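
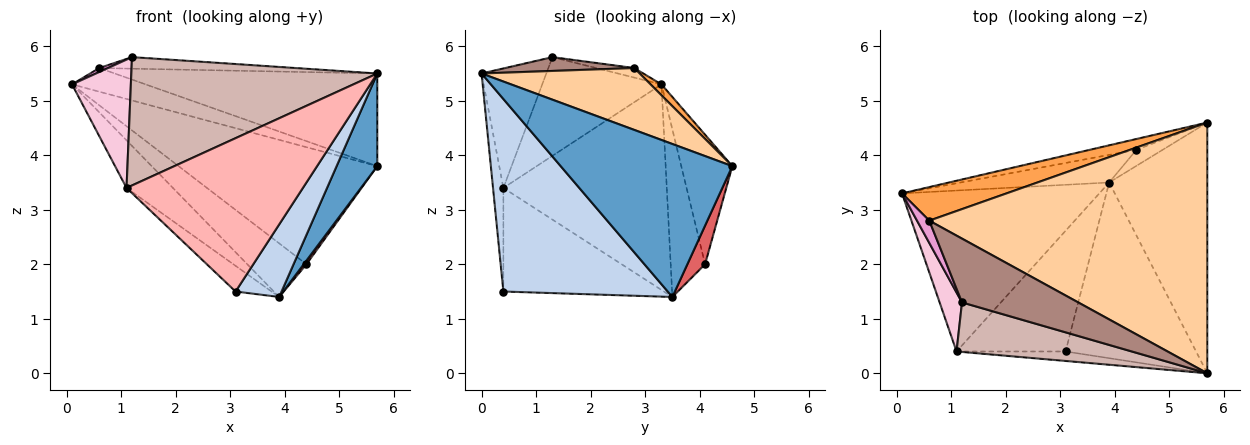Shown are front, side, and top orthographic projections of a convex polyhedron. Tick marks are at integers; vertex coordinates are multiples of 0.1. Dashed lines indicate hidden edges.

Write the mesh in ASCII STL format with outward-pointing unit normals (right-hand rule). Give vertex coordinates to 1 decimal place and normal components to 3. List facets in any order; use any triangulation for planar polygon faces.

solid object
 facet normal 0.825 -0.196 -0.529
  outer loop
   vertex 3.9 3.5 1.4
   vertex 5.7 4.6 3.8
   vertex 5.7 0.0 5.5
  endloop
 endfacet
 facet normal 0.806 -0.226 -0.547
  outer loop
   vertex 3.1 0.4 1.5
   vertex 3.9 3.5 1.4
   vertex 5.7 0.0 5.5
  endloop
 endfacet
 facet normal 0.085 0.574 0.815
  outer loop
   vertex 0.6 2.8 5.6
   vertex 5.7 4.6 3.8
   vertex 0.1 3.3 5.3
  endloop
 endfacet
 facet normal 0.204 0.339 0.918
  outer loop
   vertex 0.6 2.8 5.6
   vertex 5.7 0.0 5.5
   vertex 5.7 4.6 3.8
  endloop
 endfacet
 facet normal -0.248 0.965 -0.089
  outer loop
   vertex 4.4 4.1 2.0
   vertex 0.1 3.3 5.3
   vertex 5.7 4.6 3.8
  endloop
 endfacet
 facet normal -0.459 0.790 -0.407
  outer loop
   vertex 4.4 4.1 2.0
   vertex 3.9 3.5 1.4
   vertex 0.1 3.3 5.3
  endloop
 endfacet
 facet normal 0.821 -0.126 -0.558
  outer loop
   vertex 4.4 4.1 2.0
   vertex 5.7 4.6 3.8
   vertex 3.9 3.5 1.4
  endloop
 endfacet
 facet normal -0.059 -0.996 -0.062
  outer loop
   vertex 1.1 0.4 3.4
   vertex 3.1 0.4 1.5
   vertex 5.7 0.0 5.5
  endloop
 endfacet
 facet normal -0.707 0.201 -0.678
  outer loop
   vertex 1.1 0.4 3.4
   vertex 0.1 3.3 5.3
   vertex 3.9 3.5 1.4
  endloop
 endfacet
 facet normal -0.681 0.153 -0.717
  outer loop
   vertex 1.1 0.4 3.4
   vertex 3.9 3.5 1.4
   vertex 3.1 0.4 1.5
  endloop
 endfacet
 facet normal 0.116 0.177 0.977
  outer loop
   vertex 1.2 1.3 5.8
   vertex 5.7 0.0 5.5
   vertex 0.6 2.8 5.6
  endloop
 endfacet
 facet normal -0.238 -0.906 0.350
  outer loop
   vertex 1.2 1.3 5.8
   vertex 1.1 0.4 3.4
   vertex 5.7 0.0 5.5
  endloop
 endfacet
 facet normal -0.608 -0.139 0.782
  outer loop
   vertex 1.2 1.3 5.8
   vertex 0.6 2.8 5.6
   vertex 0.1 3.3 5.3
  endloop
 endfacet
 facet normal -0.879 -0.434 0.199
  outer loop
   vertex 1.2 1.3 5.8
   vertex 0.1 3.3 5.3
   vertex 1.1 0.4 3.4
  endloop
 endfacet
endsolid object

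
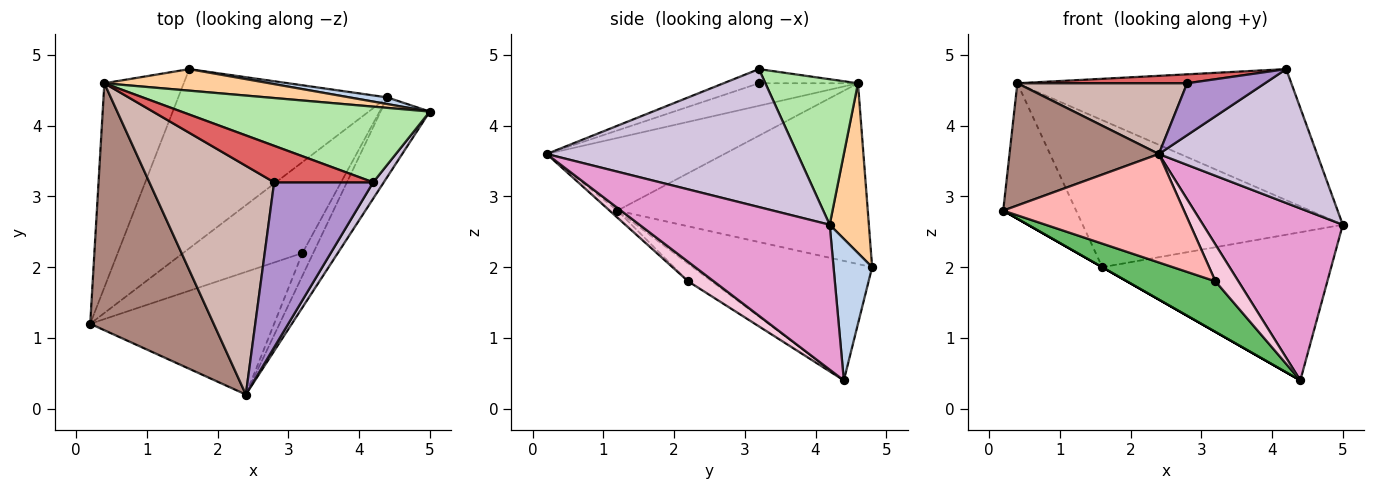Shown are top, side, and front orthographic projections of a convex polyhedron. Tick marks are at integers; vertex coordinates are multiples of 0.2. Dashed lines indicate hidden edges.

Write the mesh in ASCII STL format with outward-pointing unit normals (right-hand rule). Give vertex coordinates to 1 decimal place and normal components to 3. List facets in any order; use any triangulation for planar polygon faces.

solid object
 facet normal -0.496 0.000 -0.868
  outer loop
   vertex 4.4 4.4 0.4
   vertex 0.2 1.2 2.8
   vertex 1.6 4.8 2.0
  endloop
 endfacet
 facet normal 0.166 0.985 0.044
  outer loop
   vertex 4.4 4.4 0.4
   vertex 1.6 4.8 2.0
   vertex 5.0 4.2 2.6
  endloop
 endfacet
 facet normal -0.885 0.258 -0.388
  outer loop
   vertex 0.4 4.6 4.6
   vertex 1.6 4.8 2.0
   vertex 0.2 1.2 2.8
  endloop
 endfacet
 facet normal 0.147 0.979 0.143
  outer loop
   vertex 0.4 4.6 4.6
   vertex 5.0 4.2 2.6
   vertex 1.6 4.8 2.0
  endloop
 endfacet
 facet normal -0.128 -0.482 -0.867
  outer loop
   vertex 3.2 2.2 1.8
   vertex 0.2 1.2 2.8
   vertex 4.4 4.4 0.4
  endloop
 endfacet
 facet normal 0.281 0.831 0.480
  outer loop
   vertex 4.2 3.2 4.8
   vertex 5.0 4.2 2.6
   vertex 0.4 4.6 4.6
  endloop
 endfacet
 facet normal -0.137 -0.236 0.962
  outer loop
   vertex 2.8 3.2 4.6
   vertex 4.2 3.2 4.8
   vertex 0.4 4.6 4.6
  endloop
 endfacet
 facet normal -0.029 -0.662 -0.749
  outer loop
   vertex 2.4 0.2 3.6
   vertex 0.2 1.2 2.8
   vertex 3.2 2.2 1.8
  endloop
 endfacet
 facet normal -0.135 -0.297 0.945
  outer loop
   vertex 2.4 0.2 3.6
   vertex 4.2 3.2 4.8
   vertex 2.8 3.2 4.6
  endloop
 endfacet
 facet normal 0.844 -0.532 0.065
  outer loop
   vertex 2.4 0.2 3.6
   vertex 5.0 4.2 2.6
   vertex 4.2 3.2 4.8
  endloop
 endfacet
 facet normal -0.467 -0.392 0.793
  outer loop
   vertex 2.4 0.2 3.6
   vertex 0.4 4.6 4.6
   vertex 0.2 1.2 2.8
  endloop
 endfacet
 facet normal -0.170 -0.291 0.941
  outer loop
   vertex 2.4 0.2 3.6
   vertex 2.8 3.2 4.6
   vertex 0.4 4.6 4.6
  endloop
 endfacet
 facet normal 0.777 -0.571 -0.264
  outer loop
   vertex 2.4 0.2 3.6
   vertex 4.4 4.4 0.4
   vertex 5.0 4.2 2.6
  endloop
 endfacet
 facet normal 0.689 -0.617 -0.380
  outer loop
   vertex 2.4 0.2 3.6
   vertex 3.2 2.2 1.8
   vertex 4.4 4.4 0.4
  endloop
 endfacet
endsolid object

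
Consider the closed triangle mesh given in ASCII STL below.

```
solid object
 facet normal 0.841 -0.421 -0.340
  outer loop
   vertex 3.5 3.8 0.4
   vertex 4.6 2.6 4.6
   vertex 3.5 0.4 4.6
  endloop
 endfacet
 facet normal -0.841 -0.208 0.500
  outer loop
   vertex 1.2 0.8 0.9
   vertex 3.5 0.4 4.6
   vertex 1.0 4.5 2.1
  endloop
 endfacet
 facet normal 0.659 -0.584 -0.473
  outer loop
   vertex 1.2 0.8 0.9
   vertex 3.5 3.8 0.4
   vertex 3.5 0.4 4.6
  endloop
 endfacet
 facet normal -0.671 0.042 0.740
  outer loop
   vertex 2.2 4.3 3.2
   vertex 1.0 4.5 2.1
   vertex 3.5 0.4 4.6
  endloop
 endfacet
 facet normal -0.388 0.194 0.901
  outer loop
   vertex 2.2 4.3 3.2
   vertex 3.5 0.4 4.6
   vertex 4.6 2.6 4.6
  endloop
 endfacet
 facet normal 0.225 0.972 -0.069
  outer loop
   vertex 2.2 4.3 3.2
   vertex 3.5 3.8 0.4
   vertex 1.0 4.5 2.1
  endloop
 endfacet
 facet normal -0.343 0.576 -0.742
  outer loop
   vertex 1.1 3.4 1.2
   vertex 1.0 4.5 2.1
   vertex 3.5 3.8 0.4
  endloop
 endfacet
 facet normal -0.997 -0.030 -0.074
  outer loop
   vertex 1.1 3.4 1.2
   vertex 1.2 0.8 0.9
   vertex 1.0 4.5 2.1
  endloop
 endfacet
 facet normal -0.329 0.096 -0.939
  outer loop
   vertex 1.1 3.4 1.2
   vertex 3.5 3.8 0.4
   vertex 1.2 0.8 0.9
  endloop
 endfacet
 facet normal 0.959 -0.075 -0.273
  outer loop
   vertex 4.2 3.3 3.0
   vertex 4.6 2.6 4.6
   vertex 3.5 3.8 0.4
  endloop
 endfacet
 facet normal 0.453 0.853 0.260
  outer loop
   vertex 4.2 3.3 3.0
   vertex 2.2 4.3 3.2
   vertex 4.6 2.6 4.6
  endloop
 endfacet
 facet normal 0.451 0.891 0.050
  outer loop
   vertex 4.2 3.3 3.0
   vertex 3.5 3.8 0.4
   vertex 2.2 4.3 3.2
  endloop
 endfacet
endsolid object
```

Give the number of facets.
12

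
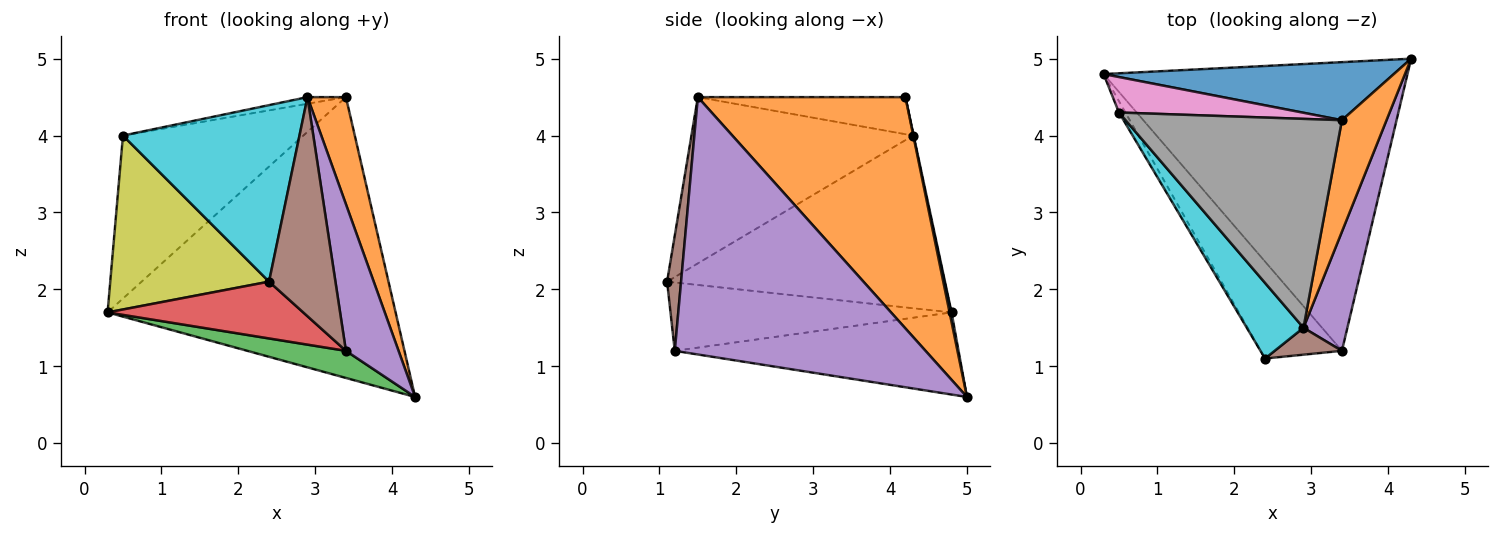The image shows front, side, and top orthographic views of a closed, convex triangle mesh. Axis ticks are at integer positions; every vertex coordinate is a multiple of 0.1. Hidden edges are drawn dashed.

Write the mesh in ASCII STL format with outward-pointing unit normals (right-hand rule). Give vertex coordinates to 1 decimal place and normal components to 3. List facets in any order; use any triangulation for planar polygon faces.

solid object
 facet normal 0.007 0.979 0.202
  outer loop
   vertex 3.4 4.2 4.5
   vertex 4.3 5.0 0.6
   vertex 0.3 4.8 1.7
  endloop
 endfacet
 facet normal 0.966 -0.179 0.186
  outer loop
   vertex 3.4 4.2 4.5
   vertex 2.9 1.5 4.5
   vertex 4.3 5.0 0.6
  endloop
 endfacet
 facet normal -0.260 -0.090 -0.961
  outer loop
   vertex 3.4 1.2 1.2
   vertex 0.3 4.8 1.7
   vertex 4.3 5.0 0.6
  endloop
 endfacet
 facet normal -0.588 -0.409 -0.698
  outer loop
   vertex 3.4 1.2 1.2
   vertex 2.4 1.1 2.1
   vertex 0.3 4.8 1.7
  endloop
 endfacet
 facet normal 0.965 -0.203 0.165
  outer loop
   vertex 3.4 1.2 1.2
   vertex 4.3 5.0 0.6
   vertex 2.9 1.5 4.5
  endloop
 endfacet
 facet normal 0.205 -0.972 0.119
  outer loop
   vertex 3.4 1.2 1.2
   vertex 2.9 1.5 4.5
   vertex 2.4 1.1 2.1
  endloop
 endfacet
 facet normal -0.003 0.977 0.213
  outer loop
   vertex 0.5 4.3 4.0
   vertex 3.4 4.2 4.5
   vertex 0.3 4.8 1.7
  endloop
 endfacet
 facet normal -0.169 0.031 0.985
  outer loop
   vertex 0.5 4.3 4.0
   vertex 2.9 1.5 4.5
   vertex 3.4 4.2 4.5
  endloop
 endfacet
 facet normal -0.868 -0.496 -0.032
  outer loop
   vertex 0.5 4.3 4.0
   vertex 0.3 4.8 1.7
   vertex 2.4 1.1 2.1
  endloop
 endfacet
 facet normal -0.756 -0.602 0.258
  outer loop
   vertex 0.5 4.3 4.0
   vertex 2.4 1.1 2.1
   vertex 2.9 1.5 4.5
  endloop
 endfacet
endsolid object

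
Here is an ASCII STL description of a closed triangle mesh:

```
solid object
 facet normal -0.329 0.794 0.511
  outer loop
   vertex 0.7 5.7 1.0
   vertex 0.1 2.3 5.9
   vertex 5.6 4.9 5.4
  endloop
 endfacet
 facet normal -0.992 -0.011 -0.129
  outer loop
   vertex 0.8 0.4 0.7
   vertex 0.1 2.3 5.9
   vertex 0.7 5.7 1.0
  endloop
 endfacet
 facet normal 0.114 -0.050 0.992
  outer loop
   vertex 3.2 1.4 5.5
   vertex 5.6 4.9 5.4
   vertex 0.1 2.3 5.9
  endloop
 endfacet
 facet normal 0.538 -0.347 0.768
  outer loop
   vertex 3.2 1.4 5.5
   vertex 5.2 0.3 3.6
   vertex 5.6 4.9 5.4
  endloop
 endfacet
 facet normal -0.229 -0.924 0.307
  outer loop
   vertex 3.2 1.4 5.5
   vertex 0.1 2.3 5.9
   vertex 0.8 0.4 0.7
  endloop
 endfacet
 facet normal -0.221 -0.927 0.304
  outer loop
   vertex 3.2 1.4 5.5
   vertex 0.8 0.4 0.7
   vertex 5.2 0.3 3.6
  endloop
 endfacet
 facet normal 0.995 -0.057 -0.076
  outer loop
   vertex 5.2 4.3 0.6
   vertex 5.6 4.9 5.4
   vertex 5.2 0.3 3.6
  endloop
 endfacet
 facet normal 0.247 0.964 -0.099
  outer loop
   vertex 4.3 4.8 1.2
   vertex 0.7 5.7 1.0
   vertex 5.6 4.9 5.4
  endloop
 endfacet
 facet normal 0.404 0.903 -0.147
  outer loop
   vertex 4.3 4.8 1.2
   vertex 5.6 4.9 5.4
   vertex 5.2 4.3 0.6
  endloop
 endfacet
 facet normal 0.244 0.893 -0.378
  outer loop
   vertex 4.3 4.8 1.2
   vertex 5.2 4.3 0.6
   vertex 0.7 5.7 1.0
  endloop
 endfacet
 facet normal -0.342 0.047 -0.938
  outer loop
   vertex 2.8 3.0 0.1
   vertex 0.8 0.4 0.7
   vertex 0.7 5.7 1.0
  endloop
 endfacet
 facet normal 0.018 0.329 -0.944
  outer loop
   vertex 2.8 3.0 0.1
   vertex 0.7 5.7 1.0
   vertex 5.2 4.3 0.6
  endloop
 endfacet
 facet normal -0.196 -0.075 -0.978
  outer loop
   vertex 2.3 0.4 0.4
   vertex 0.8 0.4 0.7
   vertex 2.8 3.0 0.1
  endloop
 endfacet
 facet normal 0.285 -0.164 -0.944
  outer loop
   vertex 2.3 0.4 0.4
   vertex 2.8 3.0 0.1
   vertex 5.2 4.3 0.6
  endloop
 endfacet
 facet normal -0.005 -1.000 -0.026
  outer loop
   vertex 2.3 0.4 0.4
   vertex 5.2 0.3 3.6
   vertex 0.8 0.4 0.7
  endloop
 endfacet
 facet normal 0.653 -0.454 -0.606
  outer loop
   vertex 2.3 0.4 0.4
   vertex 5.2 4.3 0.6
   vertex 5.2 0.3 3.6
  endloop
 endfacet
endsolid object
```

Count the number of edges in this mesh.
24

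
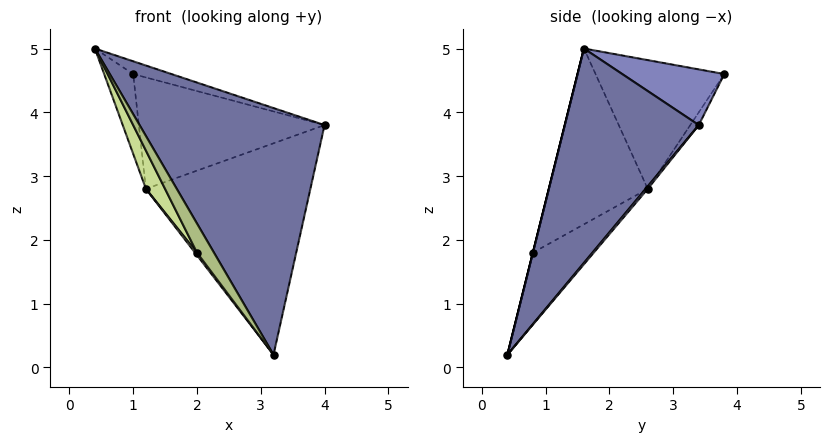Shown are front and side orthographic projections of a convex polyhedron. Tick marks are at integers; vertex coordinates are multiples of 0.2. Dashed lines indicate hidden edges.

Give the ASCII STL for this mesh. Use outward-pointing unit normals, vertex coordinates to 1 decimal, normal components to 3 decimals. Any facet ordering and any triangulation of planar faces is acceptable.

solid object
 facet normal 0.515 -0.711 0.478
  outer loop
   vertex 3.2 0.4 0.2
   vertex 4.0 3.4 3.8
   vertex 0.4 1.6 5.0
  endloop
 endfacet
 facet normal 0.269 0.101 0.958
  outer loop
   vertex 1.0 3.8 4.6
   vertex 0.4 1.6 5.0
   vertex 4.0 3.4 3.8
  endloop
 endfacet
 facet normal -0.945 0.213 -0.247
  outer loop
   vertex 1.2 2.6 2.8
   vertex 0.4 1.6 5.0
   vertex 1.0 3.8 4.6
  endloop
 endfacet
 facet normal 0.010 0.767 -0.641
  outer loop
   vertex 1.2 2.6 2.8
   vertex 4.0 3.4 3.8
   vertex 3.2 0.4 0.2
  endloop
 endfacet
 facet normal -0.038 0.829 -0.557
  outer loop
   vertex 1.2 2.6 2.8
   vertex 1.0 3.8 4.6
   vertex 4.0 3.4 3.8
  endloop
 endfacet
 facet normal 0.000 -0.970 0.243
  outer loop
   vertex 2.0 0.8 1.8
   vertex 3.2 0.4 0.2
   vertex 0.4 1.6 5.0
  endloop
 endfacet
 facet normal -0.898 -0.174 -0.405
  outer loop
   vertex 2.0 0.8 1.8
   vertex 0.4 1.6 5.0
   vertex 1.2 2.6 2.8
  endloop
 endfacet
 facet normal -0.803 -0.026 -0.596
  outer loop
   vertex 2.0 0.8 1.8
   vertex 1.2 2.6 2.8
   vertex 3.2 0.4 0.2
  endloop
 endfacet
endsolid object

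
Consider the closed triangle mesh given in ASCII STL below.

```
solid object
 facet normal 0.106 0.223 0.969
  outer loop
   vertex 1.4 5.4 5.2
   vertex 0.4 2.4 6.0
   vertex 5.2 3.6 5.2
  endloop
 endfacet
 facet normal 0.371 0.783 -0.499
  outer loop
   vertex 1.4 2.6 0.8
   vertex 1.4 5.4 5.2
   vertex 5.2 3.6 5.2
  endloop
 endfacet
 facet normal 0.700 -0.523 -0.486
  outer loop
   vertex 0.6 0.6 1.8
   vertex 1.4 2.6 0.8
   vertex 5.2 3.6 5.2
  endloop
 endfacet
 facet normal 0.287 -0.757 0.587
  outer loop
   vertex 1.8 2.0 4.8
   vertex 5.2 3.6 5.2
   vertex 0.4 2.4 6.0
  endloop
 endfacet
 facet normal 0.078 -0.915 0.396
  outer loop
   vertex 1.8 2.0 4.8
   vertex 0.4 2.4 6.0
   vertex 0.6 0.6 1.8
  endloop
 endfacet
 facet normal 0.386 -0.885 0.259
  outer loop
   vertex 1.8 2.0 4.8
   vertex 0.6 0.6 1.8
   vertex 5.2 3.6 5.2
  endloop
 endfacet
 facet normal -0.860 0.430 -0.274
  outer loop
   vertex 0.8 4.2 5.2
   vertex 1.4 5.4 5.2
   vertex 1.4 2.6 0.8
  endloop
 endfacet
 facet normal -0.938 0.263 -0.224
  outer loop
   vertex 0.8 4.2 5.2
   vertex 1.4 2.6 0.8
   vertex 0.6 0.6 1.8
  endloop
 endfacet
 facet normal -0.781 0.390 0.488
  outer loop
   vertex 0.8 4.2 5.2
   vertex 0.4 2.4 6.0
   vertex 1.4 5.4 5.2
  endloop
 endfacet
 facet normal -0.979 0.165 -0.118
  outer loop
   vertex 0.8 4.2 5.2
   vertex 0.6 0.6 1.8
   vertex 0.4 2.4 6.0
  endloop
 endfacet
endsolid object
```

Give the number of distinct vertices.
7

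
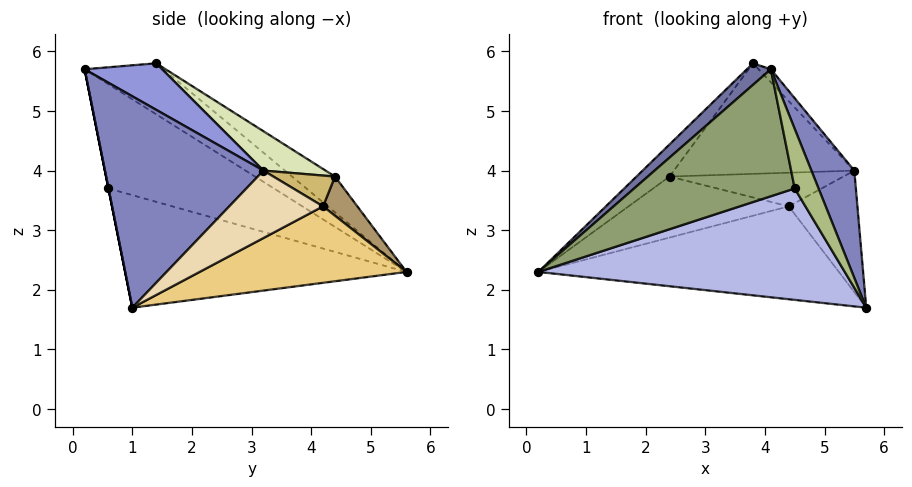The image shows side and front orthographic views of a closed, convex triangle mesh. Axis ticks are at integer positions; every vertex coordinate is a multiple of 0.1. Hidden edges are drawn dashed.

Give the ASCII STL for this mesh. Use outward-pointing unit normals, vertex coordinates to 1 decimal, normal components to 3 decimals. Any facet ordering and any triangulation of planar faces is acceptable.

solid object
 facet normal -0.808 -0.247 0.535
  outer loop
   vertex 3.8 1.4 5.8
   vertex 0.2 5.6 2.3
   vertex 4.1 0.2 5.7
  endloop
 endfacet
 facet normal 0.916 -0.248 0.317
  outer loop
   vertex 5.5 3.2 4.0
   vertex 4.1 0.2 5.7
   vertex 5.7 1.0 1.7
  endloop
 endfacet
 facet normal 0.668 0.106 0.737
  outer loop
   vertex 5.5 3.2 4.0
   vertex 3.8 1.4 5.8
   vertex 4.1 0.2 5.7
  endloop
 endfacet
 facet normal -0.592 -0.645 -0.484
  outer loop
   vertex 4.5 0.6 3.7
   vertex 0.2 5.6 2.3
   vertex 5.7 1.0 1.7
  endloop
 endfacet
 facet normal -0.691 -0.670 -0.272
  outer loop
   vertex 4.5 0.6 3.7
   vertex 4.1 0.2 5.7
   vertex 0.2 5.6 2.3
  endloop
 endfacet
 facet normal 0.000 -0.981 -0.196
  outer loop
   vertex 4.5 0.6 3.7
   vertex 5.7 1.0 1.7
   vertex 4.1 0.2 5.7
  endloop
 endfacet
 facet normal -0.430 0.331 0.840
  outer loop
   vertex 2.4 4.4 3.9
   vertex 0.2 5.6 2.3
   vertex 3.8 1.4 5.8
  endloop
 endfacet
 facet normal 0.203 0.590 0.782
  outer loop
   vertex 2.4 4.4 3.9
   vertex 3.8 1.4 5.8
   vertex 5.5 3.2 4.0
  endloop
 endfacet
 facet normal 0.191 0.893 0.407
  outer loop
   vertex 4.4 4.2 3.4
   vertex 0.2 5.6 2.3
   vertex 2.4 4.4 3.9
  endloop
 endfacet
 facet normal 0.241 0.680 0.692
  outer loop
   vertex 4.4 4.2 3.4
   vertex 2.4 4.4 3.9
   vertex 5.5 3.2 4.0
  endloop
 endfacet
 facet normal 0.378 0.549 -0.745
  outer loop
   vertex 4.4 4.2 3.4
   vertex 5.7 1.0 1.7
   vertex 0.2 5.6 2.3
  endloop
 endfacet
 facet normal 0.723 0.529 -0.444
  outer loop
   vertex 4.4 4.2 3.4
   vertex 5.5 3.2 4.0
   vertex 5.7 1.0 1.7
  endloop
 endfacet
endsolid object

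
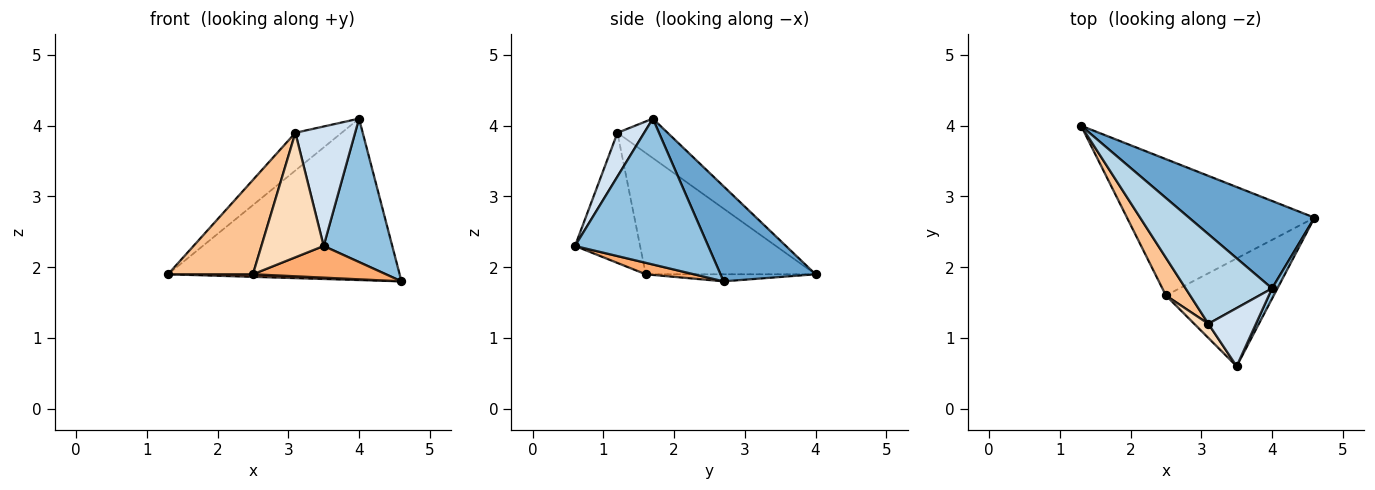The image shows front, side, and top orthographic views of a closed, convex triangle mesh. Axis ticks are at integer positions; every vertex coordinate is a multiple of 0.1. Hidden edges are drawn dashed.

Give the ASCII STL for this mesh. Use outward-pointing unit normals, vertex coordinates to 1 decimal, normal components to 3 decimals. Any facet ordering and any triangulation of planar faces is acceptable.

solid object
 facet normal 0.339 0.827 0.448
  outer loop
   vertex 4.0 1.7 4.1
   vertex 4.6 2.7 1.8
   vertex 1.3 4.0 1.9
  endloop
 endfacet
 facet normal 0.889 -0.458 0.033
  outer loop
   vertex 4.0 1.7 4.1
   vertex 3.5 0.6 2.3
   vertex 4.6 2.7 1.8
  endloop
 endfacet
 facet normal -0.388 0.358 0.850
  outer loop
   vertex 3.1 1.2 3.9
   vertex 4.0 1.7 4.1
   vertex 1.3 4.0 1.9
  endloop
 endfacet
 facet normal 0.373 -0.834 0.406
  outer loop
   vertex 3.1 1.2 3.9
   vertex 3.5 0.6 2.3
   vertex 4.0 1.7 4.1
  endloop
 endfacet
 facet normal -0.038 -0.019 -0.999
  outer loop
   vertex 2.5 1.6 1.9
   vertex 1.3 4.0 1.9
   vertex 4.6 2.7 1.8
  endloop
 endfacet
 facet normal 0.101 -0.280 -0.955
  outer loop
   vertex 2.5 1.6 1.9
   vertex 4.6 2.7 1.8
   vertex 3.5 0.6 2.3
  endloop
 endfacet
 facet normal -0.880 -0.440 0.176
  outer loop
   vertex 2.5 1.6 1.9
   vertex 3.1 1.2 3.9
   vertex 1.3 4.0 1.9
  endloop
 endfacet
 facet normal -0.720 -0.689 0.078
  outer loop
   vertex 2.5 1.6 1.9
   vertex 3.5 0.6 2.3
   vertex 3.1 1.2 3.9
  endloop
 endfacet
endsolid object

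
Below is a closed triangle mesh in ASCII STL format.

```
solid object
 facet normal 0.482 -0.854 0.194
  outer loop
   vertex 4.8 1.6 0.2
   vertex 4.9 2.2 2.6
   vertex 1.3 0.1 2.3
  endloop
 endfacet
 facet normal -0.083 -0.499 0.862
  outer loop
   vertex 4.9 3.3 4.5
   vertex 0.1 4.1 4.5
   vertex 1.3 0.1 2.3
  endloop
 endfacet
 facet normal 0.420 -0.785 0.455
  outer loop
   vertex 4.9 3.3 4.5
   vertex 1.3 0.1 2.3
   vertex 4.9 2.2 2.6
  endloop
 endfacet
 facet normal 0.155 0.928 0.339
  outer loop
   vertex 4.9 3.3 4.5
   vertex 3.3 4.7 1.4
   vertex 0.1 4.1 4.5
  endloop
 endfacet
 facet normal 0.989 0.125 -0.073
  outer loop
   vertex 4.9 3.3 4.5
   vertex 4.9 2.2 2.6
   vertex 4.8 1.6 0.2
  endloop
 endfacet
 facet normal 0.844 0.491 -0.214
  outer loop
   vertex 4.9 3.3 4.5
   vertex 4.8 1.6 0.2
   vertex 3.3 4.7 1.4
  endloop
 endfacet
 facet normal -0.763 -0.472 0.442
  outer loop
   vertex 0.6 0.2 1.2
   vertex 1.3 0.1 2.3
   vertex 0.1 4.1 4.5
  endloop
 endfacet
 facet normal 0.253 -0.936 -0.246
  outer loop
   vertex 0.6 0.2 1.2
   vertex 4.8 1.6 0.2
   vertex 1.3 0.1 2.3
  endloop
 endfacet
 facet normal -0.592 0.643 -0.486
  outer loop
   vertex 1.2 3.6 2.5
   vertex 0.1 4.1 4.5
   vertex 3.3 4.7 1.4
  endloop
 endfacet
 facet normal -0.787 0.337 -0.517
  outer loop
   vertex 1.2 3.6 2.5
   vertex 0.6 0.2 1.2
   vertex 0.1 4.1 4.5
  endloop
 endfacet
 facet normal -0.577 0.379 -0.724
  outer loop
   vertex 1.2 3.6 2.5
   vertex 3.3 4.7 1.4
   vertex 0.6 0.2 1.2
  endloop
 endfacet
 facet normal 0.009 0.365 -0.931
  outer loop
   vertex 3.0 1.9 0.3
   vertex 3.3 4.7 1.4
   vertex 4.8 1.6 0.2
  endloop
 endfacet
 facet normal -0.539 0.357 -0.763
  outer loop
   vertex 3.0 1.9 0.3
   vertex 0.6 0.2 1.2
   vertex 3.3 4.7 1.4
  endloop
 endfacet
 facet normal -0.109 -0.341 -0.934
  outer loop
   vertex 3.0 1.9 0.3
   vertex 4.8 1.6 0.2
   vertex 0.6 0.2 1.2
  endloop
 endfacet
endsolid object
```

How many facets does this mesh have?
14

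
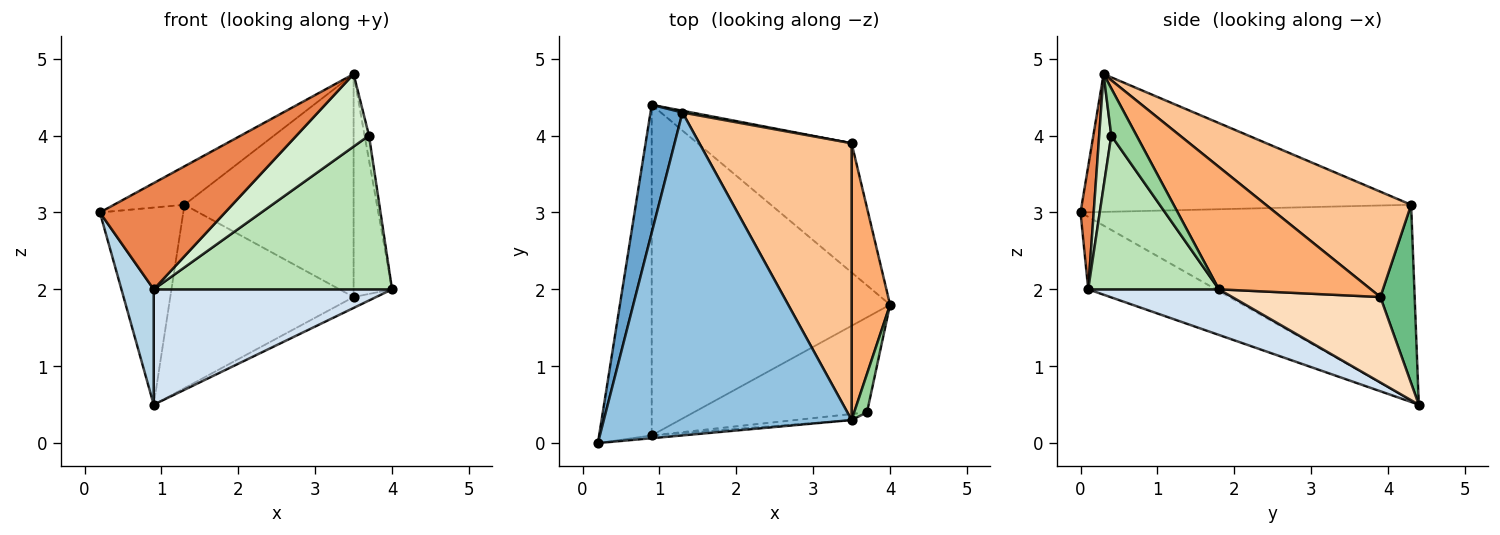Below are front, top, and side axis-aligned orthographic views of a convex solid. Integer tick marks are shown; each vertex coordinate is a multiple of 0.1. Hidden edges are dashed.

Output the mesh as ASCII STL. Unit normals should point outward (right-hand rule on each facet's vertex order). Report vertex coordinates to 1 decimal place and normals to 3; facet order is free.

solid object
 facet normal -0.958 0.241 0.157
  outer loop
   vertex 1.3 4.3 3.1
   vertex 0.9 4.4 0.5
   vertex 0.2 0.0 3.0
  endloop
 endfacet
 facet normal -0.484 0.103 0.869
  outer loop
   vertex 1.3 4.3 3.1
   vertex 0.2 0.0 3.0
   vertex 3.5 0.3 4.8
  endloop
 endfacet
 facet normal -0.793 -0.201 -0.575
  outer loop
   vertex 0.9 0.1 2.0
   vertex 0.2 0.0 3.0
   vertex 0.9 4.4 0.5
  endloop
 endfacet
 facet normal 0.178 -0.324 -0.929
  outer loop
   vertex 0.9 0.1 2.0
   vertex 0.9 4.4 0.5
   vertex 4.0 1.8 2.0
  endloop
 endfacet
 facet normal 0.105 -0.994 -0.026
  outer loop
   vertex 0.9 0.1 2.0
   vertex 3.5 0.3 4.8
   vertex 0.2 0.0 3.0
  endloop
 endfacet
 facet normal 0.927 0.235 0.291
  outer loop
   vertex 3.5 3.9 1.9
   vertex 3.5 0.3 4.8
   vertex 4.0 1.8 2.0
  endloop
 endfacet
 facet normal 0.474 0.552 0.686
  outer loop
   vertex 3.5 3.9 1.9
   vertex 1.3 4.3 3.1
   vertex 3.5 0.3 4.8
  endloop
 endfacet
 facet normal 0.484 0.074 -0.872
  outer loop
   vertex 3.5 3.9 1.9
   vertex 4.0 1.8 2.0
   vertex 0.9 4.4 0.5
  endloop
 endfacet
 facet normal 0.184 0.983 0.010
  outer loop
   vertex 3.5 3.9 1.9
   vertex 0.9 4.4 0.5
   vertex 1.3 4.3 3.1
  endloop
 endfacet
 facet normal 0.952 0.166 0.259
  outer loop
   vertex 3.7 0.4 4.0
   vertex 4.0 1.8 2.0
   vertex 3.5 0.3 4.8
  endloop
 endfacet
 facet normal 0.423 -0.771 -0.476
  outer loop
   vertex 3.7 0.4 4.0
   vertex 0.9 0.1 2.0
   vertex 4.0 1.8 2.0
  endloop
 endfacet
 facet normal 0.164 -0.983 -0.082
  outer loop
   vertex 3.7 0.4 4.0
   vertex 3.5 0.3 4.8
   vertex 0.9 0.1 2.0
  endloop
 endfacet
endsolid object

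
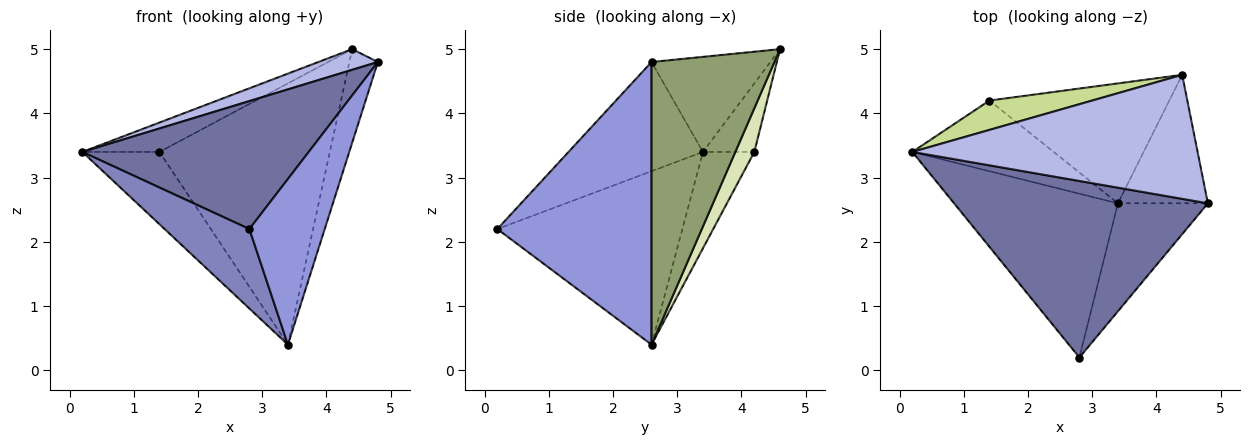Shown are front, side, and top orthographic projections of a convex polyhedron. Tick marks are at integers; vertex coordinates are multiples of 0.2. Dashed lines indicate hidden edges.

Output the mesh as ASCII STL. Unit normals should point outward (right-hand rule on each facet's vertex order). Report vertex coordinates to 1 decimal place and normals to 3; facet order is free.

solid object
 facet normal -0.329 -0.554 0.765
  outer loop
   vertex 2.8 0.2 2.2
   vertex 4.8 2.6 4.8
   vertex 0.2 3.4 3.4
  endloop
 endfacet
 facet normal -0.690 -0.316 -0.651
  outer loop
   vertex 3.4 2.6 0.4
   vertex 2.8 0.2 2.2
   vertex 0.2 3.4 3.4
  endloop
 endfacet
 facet normal 0.864 -0.422 -0.275
  outer loop
   vertex 3.4 2.6 0.4
   vertex 4.8 2.6 4.8
   vertex 2.8 0.2 2.2
  endloop
 endfacet
 facet normal -0.312 -0.156 0.937
  outer loop
   vertex 4.4 4.6 5.0
   vertex 0.2 3.4 3.4
   vertex 4.8 2.6 4.8
  endloop
 endfacet
 facet normal 0.930 0.216 -0.296
  outer loop
   vertex 4.4 4.6 5.0
   vertex 4.8 2.6 4.8
   vertex 3.4 2.6 0.4
  endloop
 endfacet
 facet normal -0.430 0.645 -0.631
  outer loop
   vertex 1.4 4.2 3.4
   vertex 3.4 2.6 0.4
   vertex 0.2 3.4 3.4
  endloop
 endfacet
 facet normal -0.426 0.640 0.640
  outer loop
   vertex 1.4 4.2 3.4
   vertex 0.2 3.4 3.4
   vertex 4.4 4.6 5.0
  endloop
 endfacet
 facet normal 0.101 0.904 -0.415
  outer loop
   vertex 1.4 4.2 3.4
   vertex 4.4 4.6 5.0
   vertex 3.4 2.6 0.4
  endloop
 endfacet
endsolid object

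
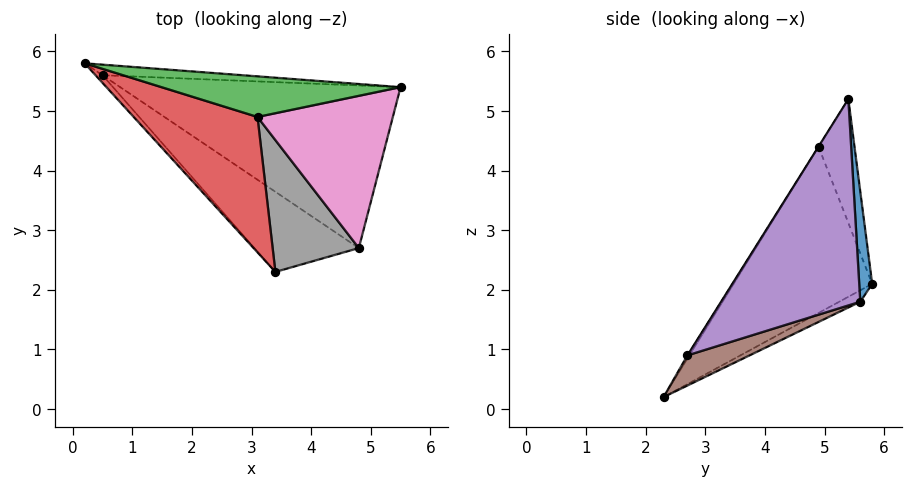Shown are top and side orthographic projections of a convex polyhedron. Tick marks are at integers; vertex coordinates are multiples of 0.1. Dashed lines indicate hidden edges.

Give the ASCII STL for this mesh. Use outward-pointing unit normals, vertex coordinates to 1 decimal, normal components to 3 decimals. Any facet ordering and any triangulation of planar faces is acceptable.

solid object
 facet normal 0.265 0.903 -0.337
  outer loop
   vertex 0.5 5.6 1.8
   vertex 0.2 5.8 2.1
   vertex 5.5 5.4 5.2
  endloop
 endfacet
 facet normal -0.764 -0.445 -0.468
  outer loop
   vertex 0.5 5.6 1.8
   vertex 3.4 2.3 0.2
   vertex 0.2 5.8 2.1
  endloop
 endfacet
 facet normal -0.361 0.618 0.698
  outer loop
   vertex 3.1 4.9 4.4
   vertex 5.5 5.4 5.2
   vertex 0.2 5.8 2.1
  endloop
 endfacet
 facet normal -0.551 -0.727 0.410
  outer loop
   vertex 3.1 4.9 4.4
   vertex 0.2 5.8 2.1
   vertex 3.4 2.3 0.2
  endloop
 endfacet
 facet normal 0.393 0.749 -0.534
  outer loop
   vertex 4.8 2.7 0.9
   vertex 0.5 5.6 1.8
   vertex 5.5 5.4 5.2
  endloop
 endfacet
 facet normal 0.226 0.579 -0.783
  outer loop
   vertex 4.8 2.7 0.9
   vertex 3.4 2.3 0.2
   vertex 0.5 5.6 1.8
  endloop
 endfacet
 facet normal -0.001 -0.847 0.532
  outer loop
   vertex 4.8 2.7 0.9
   vertex 5.5 5.4 5.2
   vertex 3.1 4.9 4.4
  endloop
 endfacet
 facet normal -0.020 -0.851 0.525
  outer loop
   vertex 4.8 2.7 0.9
   vertex 3.1 4.9 4.4
   vertex 3.4 2.3 0.2
  endloop
 endfacet
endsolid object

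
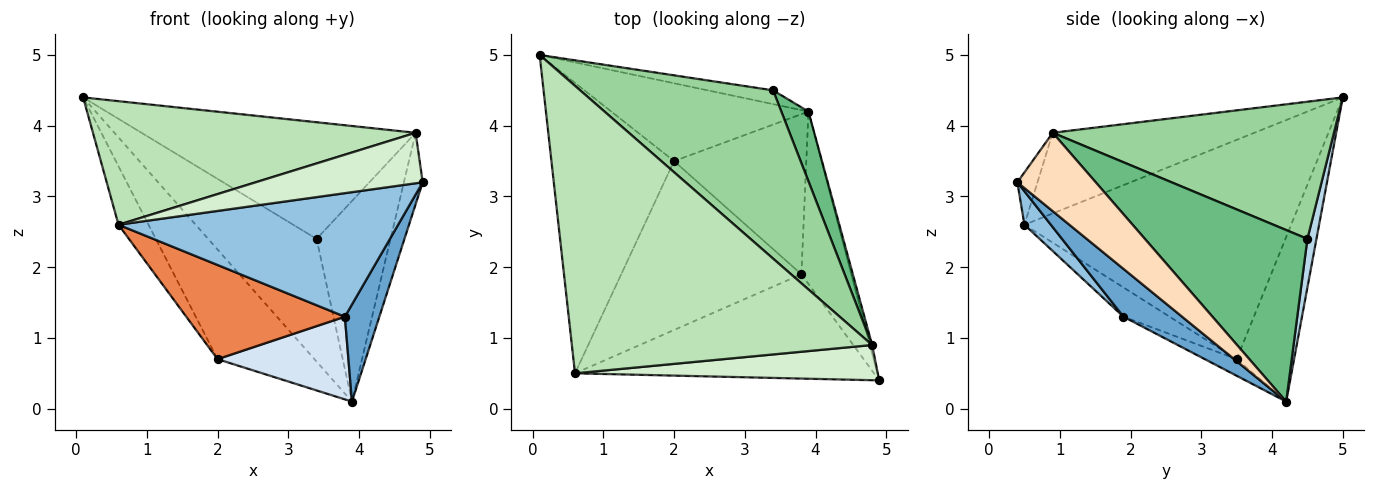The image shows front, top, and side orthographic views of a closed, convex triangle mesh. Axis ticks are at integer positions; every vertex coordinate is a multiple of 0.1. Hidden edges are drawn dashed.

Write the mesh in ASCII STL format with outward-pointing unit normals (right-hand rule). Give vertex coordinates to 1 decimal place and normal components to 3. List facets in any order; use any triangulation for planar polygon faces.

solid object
 facet normal 0.641 -0.377 -0.669
  outer loop
   vertex 3.8 1.9 1.3
   vertex 3.9 4.2 0.1
   vertex 4.9 0.4 3.2
  endloop
 endfacet
 facet normal 0.072 -0.762 -0.643
  outer loop
   vertex 0.6 0.5 2.6
   vertex 3.8 1.9 1.3
   vertex 4.9 0.4 3.2
  endloop
 endfacet
 facet normal 0.083 0.990 -0.111
  outer loop
   vertex 3.4 4.5 2.4
   vertex 3.9 4.2 0.1
   vertex 0.1 5.0 4.4
  endloop
 endfacet
 facet normal -0.111 -0.456 -0.883
  outer loop
   vertex 2.0 3.5 0.7
   vertex 3.9 4.2 0.1
   vertex 3.8 1.9 1.3
  endloop
 endfacet
 facet normal -0.140 -0.482 -0.865
  outer loop
   vertex 2.0 3.5 0.7
   vertex 3.8 1.9 1.3
   vertex 0.6 0.5 2.6
  endloop
 endfacet
 facet normal -0.435 0.734 -0.521
  outer loop
   vertex 2.0 3.5 0.7
   vertex 0.1 5.0 4.4
   vertex 3.9 4.2 0.1
  endloop
 endfacet
 facet normal -0.869 0.098 -0.486
  outer loop
   vertex 2.0 3.5 0.7
   vertex 0.6 0.5 2.6
   vertex 0.1 5.0 4.4
  endloop
 endfacet
 facet normal 0.972 0.233 -0.028
  outer loop
   vertex 4.8 0.9 3.9
   vertex 4.9 0.4 3.2
   vertex 3.9 4.2 0.1
  endloop
 endfacet
 facet normal 0.901 0.410 0.142
  outer loop
   vertex 4.8 0.9 3.9
   vertex 3.9 4.2 0.1
   vertex 3.4 4.5 2.4
  endloop
 endfacet
 facet normal 0.505 0.492 0.710
  outer loop
   vertex 4.8 0.9 3.9
   vertex 3.4 4.5 2.4
   vertex 0.1 5.0 4.4
  endloop
 endfacet
 facet normal -0.240 -0.383 0.892
  outer loop
   vertex 4.8 0.9 3.9
   vertex 0.1 5.0 4.4
   vertex 0.6 0.5 2.6
  endloop
 endfacet
 facet normal -0.098 -0.816 0.569
  outer loop
   vertex 4.8 0.9 3.9
   vertex 0.6 0.5 2.6
   vertex 4.9 0.4 3.2
  endloop
 endfacet
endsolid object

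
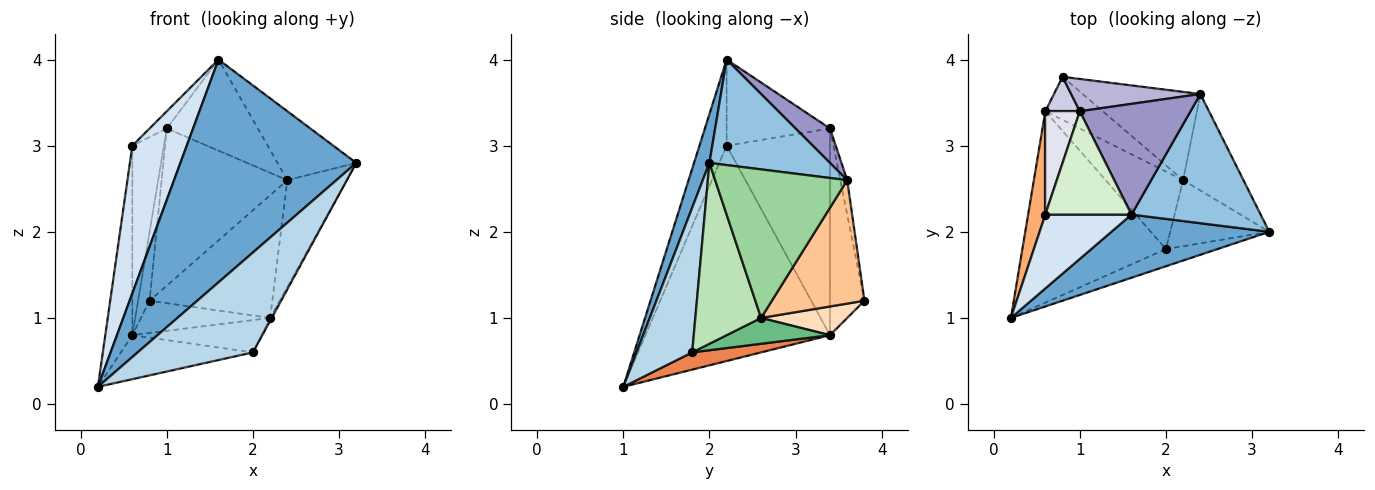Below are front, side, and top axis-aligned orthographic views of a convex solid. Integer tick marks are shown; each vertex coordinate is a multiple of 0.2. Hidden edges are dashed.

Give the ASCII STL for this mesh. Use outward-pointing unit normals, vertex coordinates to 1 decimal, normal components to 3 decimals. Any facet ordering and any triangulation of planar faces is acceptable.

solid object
 facet normal 0.084 -0.959 0.272
  outer loop
   vertex 1.6 2.2 4.0
   vertex 0.2 1.0 0.2
   vertex 3.2 2.0 2.8
  endloop
 endfacet
 facet normal 0.585 0.382 0.716
  outer loop
   vertex 2.4 3.6 2.6
   vertex 1.6 2.2 4.0
   vertex 3.2 2.0 2.8
  endloop
 endfacet
 facet normal 0.430 -0.890 -0.153
  outer loop
   vertex 2.0 1.8 0.6
   vertex 3.2 2.0 2.8
   vertex 0.2 1.0 0.2
  endloop
 endfacet
 facet normal -0.408 -0.816 0.408
  outer loop
   vertex 0.6 2.2 3.0
   vertex 0.2 1.0 0.2
   vertex 1.6 2.2 4.0
  endloop
 endfacet
 facet normal 0.116 0.223 -0.968
  outer loop
   vertex 0.6 3.4 0.8
   vertex 2.0 1.8 0.6
   vertex 0.2 1.0 0.2
  endloop
 endfacet
 facet normal -0.986 0.145 0.079
  outer loop
   vertex 0.6 3.4 0.8
   vertex 0.2 1.0 0.2
   vertex 0.6 2.2 3.0
  endloop
 endfacet
 facet normal 0.522 0.692 -0.498
  outer loop
   vertex 2.2 2.6 1.0
   vertex 0.8 3.8 1.2
   vertex 2.4 3.6 2.6
  endloop
 endfacet
 facet normal 0.371 0.557 -0.743
  outer loop
   vertex 2.2 2.6 1.0
   vertex 0.6 3.4 0.8
   vertex 0.8 3.8 1.2
  endloop
 endfacet
 facet normal 0.294 0.368 -0.882
  outer loop
   vertex 2.2 2.6 1.0
   vertex 2.0 1.8 0.6
   vertex 0.6 3.4 0.8
  endloop
 endfacet
 facet normal 0.855 0.384 -0.347
  outer loop
   vertex 2.2 2.6 1.0
   vertex 2.4 3.6 2.6
   vertex 3.2 2.0 2.8
  endloop
 endfacet
 facet normal 0.877 0.021 -0.480
  outer loop
   vertex 2.2 2.6 1.0
   vertex 3.2 2.0 2.8
   vertex 2.0 1.8 0.6
  endloop
 endfacet
 facet normal -0.702 0.117 0.702
  outer loop
   vertex 1.0 3.4 3.2
   vertex 0.6 2.2 3.0
   vertex 1.6 2.2 4.0
  endloop
 endfacet
 facet normal 0.234 0.618 0.751
  outer loop
   vertex 1.0 3.4 3.2
   vertex 1.6 2.2 4.0
   vertex 2.4 3.6 2.6
  endloop
 endfacet
 facet normal -0.054 0.978 0.201
  outer loop
   vertex 1.0 3.4 3.2
   vertex 2.4 3.6 2.6
   vertex 0.8 3.8 1.2
  endloop
 endfacet
 facet normal -0.937 0.312 0.156
  outer loop
   vertex 1.0 3.4 3.2
   vertex 0.8 3.8 1.2
   vertex 0.6 3.4 0.8
  endloop
 endfacet
 facet normal -0.944 0.289 0.157
  outer loop
   vertex 1.0 3.4 3.2
   vertex 0.6 3.4 0.8
   vertex 0.6 2.2 3.0
  endloop
 endfacet
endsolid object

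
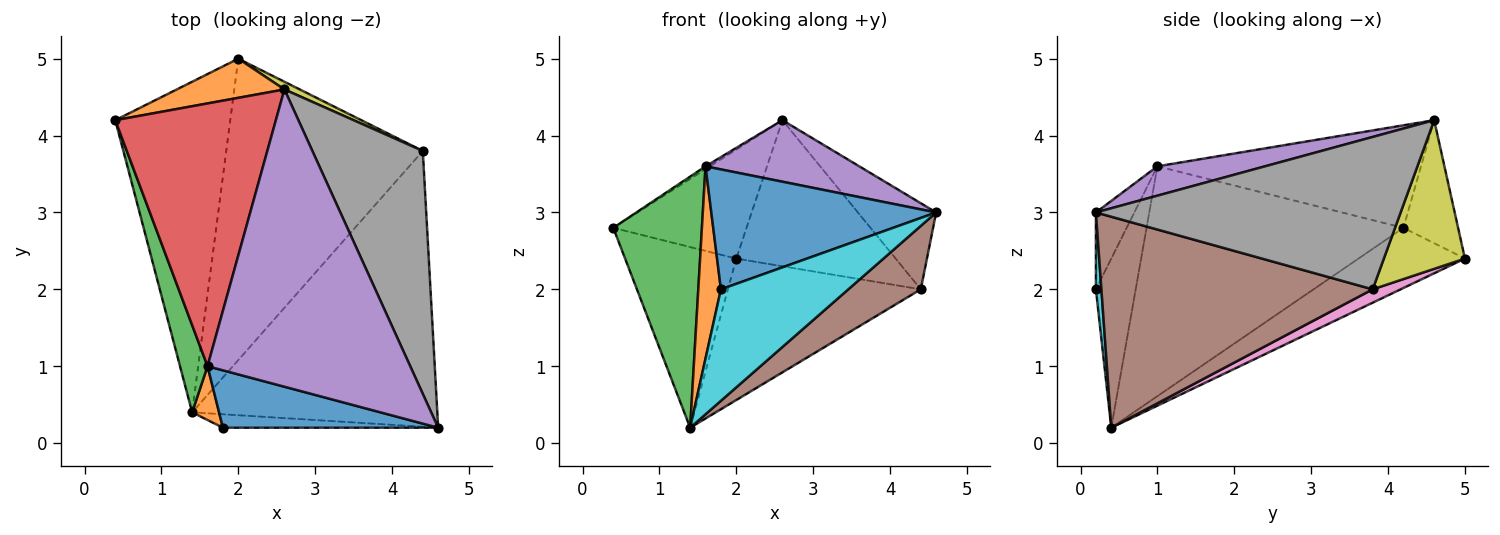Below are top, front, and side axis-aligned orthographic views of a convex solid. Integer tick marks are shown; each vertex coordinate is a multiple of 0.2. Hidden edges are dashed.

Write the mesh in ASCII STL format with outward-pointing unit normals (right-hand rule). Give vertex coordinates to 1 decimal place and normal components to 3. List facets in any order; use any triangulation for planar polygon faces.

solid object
 facet normal -0.417 0.436 -0.797
  outer loop
   vertex 2.0 5.0 2.4
   vertex 1.4 0.4 0.2
   vertex 0.4 4.2 2.8
  endloop
 endfacet
 facet normal -0.360 0.878 0.315
  outer loop
   vertex 2.6 4.6 4.2
   vertex 2.0 5.0 2.4
   vertex 0.4 4.2 2.8
  endloop
 endfacet
 facet normal -0.939 -0.324 0.112
  outer loop
   vertex 1.6 1.0 3.6
   vertex 0.4 4.2 2.8
   vertex 1.4 0.4 0.2
  endloop
 endfacet
 facet normal -0.538 0.009 0.843
  outer loop
   vertex 1.6 1.0 3.6
   vertex 2.6 4.6 4.2
   vertex 0.4 4.2 2.8
  endloop
 endfacet
 facet normal 0.140 -0.201 0.970
  outer loop
   vertex 1.6 1.0 3.6
   vertex 4.6 0.2 3.0
   vertex 2.6 4.6 4.2
  endloop
 endfacet
 facet normal 0.643 -0.172 -0.747
  outer loop
   vertex 4.4 3.8 2.0
   vertex 4.6 0.2 3.0
   vertex 1.4 0.4 0.2
  endloop
 endfacet
 facet normal 0.061 0.424 -0.904
  outer loop
   vertex 4.4 3.8 2.0
   vertex 1.4 0.4 0.2
   vertex 2.0 5.0 2.4
  endloop
 endfacet
 facet normal 0.793 0.204 0.575
  outer loop
   vertex 4.4 3.8 2.0
   vertex 2.6 4.6 4.2
   vertex 4.6 0.2 3.0
  endloop
 endfacet
 facet normal 0.453 0.890 0.047
  outer loop
   vertex 4.4 3.8 2.0
   vertex 2.0 5.0 2.4
   vertex 2.6 4.6 4.2
  endloop
 endfacet
 facet normal 0.043 -0.992 -0.120
  outer loop
   vertex 1.8 0.2 2.0
   vertex 1.4 0.4 0.2
   vertex 4.6 0.2 3.0
  endloop
 endfacet
 facet normal -0.152 -0.891 0.427
  outer loop
   vertex 1.8 0.2 2.0
   vertex 4.6 0.2 3.0
   vertex 1.6 1.0 3.6
  endloop
 endfacet
 facet normal -0.861 -0.489 0.137
  outer loop
   vertex 1.8 0.2 2.0
   vertex 1.6 1.0 3.6
   vertex 1.4 0.4 0.2
  endloop
 endfacet
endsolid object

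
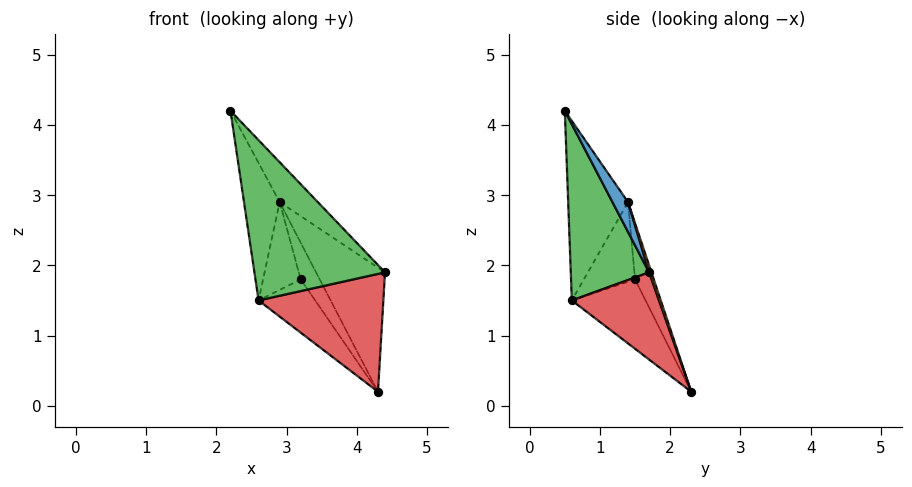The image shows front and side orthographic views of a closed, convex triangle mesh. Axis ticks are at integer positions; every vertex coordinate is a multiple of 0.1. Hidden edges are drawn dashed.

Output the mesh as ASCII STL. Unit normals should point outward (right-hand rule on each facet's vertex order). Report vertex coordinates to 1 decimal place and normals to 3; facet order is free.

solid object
 facet normal 0.289 0.707 0.645
  outer loop
   vertex 2.9 1.4 2.9
   vertex 2.2 0.5 4.2
   vertex 4.4 1.7 1.9
  endloop
 endfacet
 facet normal 0.032 0.943 0.331
  outer loop
   vertex 2.9 1.4 2.9
   vertex 4.4 1.7 1.9
   vertex 4.3 2.3 0.2
  endloop
 endfacet
 facet normal 0.514 -0.857 0.044
  outer loop
   vertex 2.6 0.6 1.5
   vertex 4.4 1.7 1.9
   vertex 2.2 0.5 4.2
  endloop
 endfacet
 facet normal 0.545 -0.780 -0.307
  outer loop
   vertex 2.6 0.6 1.5
   vertex 4.3 2.3 0.2
   vertex 4.4 1.7 1.9
  endloop
 endfacet
 facet normal -0.854 0.509 -0.108
  outer loop
   vertex 2.6 0.6 1.5
   vertex 2.2 0.5 4.2
   vertex 2.9 1.4 2.9
  endloop
 endfacet
 facet normal -0.697 0.706 -0.126
  outer loop
   vertex 3.2 1.5 1.8
   vertex 2.9 1.4 2.9
   vertex 4.3 2.3 0.2
  endloop
 endfacet
 facet normal -0.771 0.592 -0.234
  outer loop
   vertex 3.2 1.5 1.8
   vertex 4.3 2.3 0.2
   vertex 2.6 0.6 1.5
  endloop
 endfacet
 facet normal -0.795 0.584 -0.164
  outer loop
   vertex 3.2 1.5 1.8
   vertex 2.6 0.6 1.5
   vertex 2.9 1.4 2.9
  endloop
 endfacet
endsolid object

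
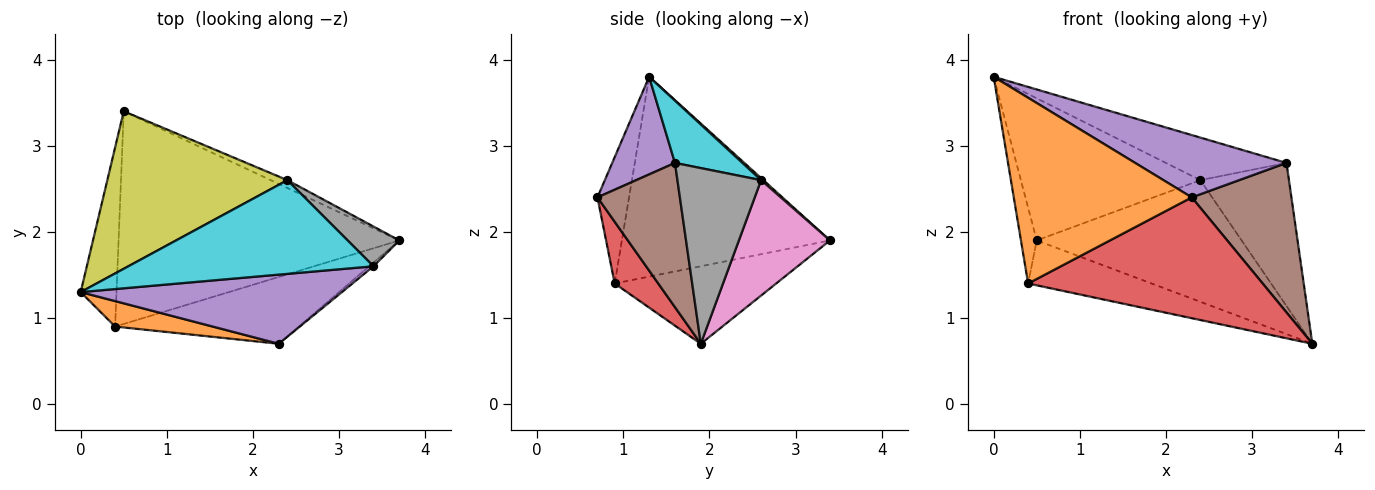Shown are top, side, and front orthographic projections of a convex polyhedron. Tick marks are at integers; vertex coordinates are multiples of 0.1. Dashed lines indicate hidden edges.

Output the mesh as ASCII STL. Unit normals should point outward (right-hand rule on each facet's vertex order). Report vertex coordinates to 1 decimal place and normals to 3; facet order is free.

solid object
 facet normal -0.982 0.074 -0.176
  outer loop
   vertex 0.4 0.9 1.4
   vertex 0.0 1.3 3.8
   vertex 0.5 3.4 1.9
  endloop
 endfacet
 facet normal -0.173 -0.976 0.134
  outer loop
   vertex 0.4 0.9 1.4
   vertex 2.3 0.7 2.4
   vertex 0.0 1.3 3.8
  endloop
 endfacet
 facet normal -0.261 0.199 -0.945
  outer loop
   vertex 0.4 0.9 1.4
   vertex 0.5 3.4 1.9
   vertex 3.7 1.9 0.7
  endloop
 endfacet
 facet normal 0.160 -0.864 -0.478
  outer loop
   vertex 0.4 0.9 1.4
   vertex 3.7 1.9 0.7
   vertex 2.3 0.7 2.4
  endloop
 endfacet
 facet normal 0.267 -0.645 0.716
  outer loop
   vertex 3.4 1.6 2.8
   vertex 0.0 1.3 3.8
   vertex 2.3 0.7 2.4
  endloop
 endfacet
 facet normal 0.637 -0.770 -0.019
  outer loop
   vertex 3.4 1.6 2.8
   vertex 2.3 0.7 2.4
   vertex 3.7 1.9 0.7
  endloop
 endfacet
 facet normal 0.406 0.912 -0.059
  outer loop
   vertex 2.4 2.6 2.6
   vertex 3.7 1.9 0.7
   vertex 0.5 3.4 1.9
  endloop
 endfacet
 facet normal 0.673 0.713 0.198
  outer loop
   vertex 2.4 2.6 2.6
   vertex 3.4 1.6 2.8
   vertex 3.7 1.9 0.7
  endloop
 endfacet
 facet normal 0.008 0.670 0.743
  outer loop
   vertex 2.4 2.6 2.6
   vertex 0.5 3.4 1.9
   vertex 0.0 1.3 3.8
  endloop
 endfacet
 facet normal 0.225 0.403 0.887
  outer loop
   vertex 2.4 2.6 2.6
   vertex 0.0 1.3 3.8
   vertex 3.4 1.6 2.8
  endloop
 endfacet
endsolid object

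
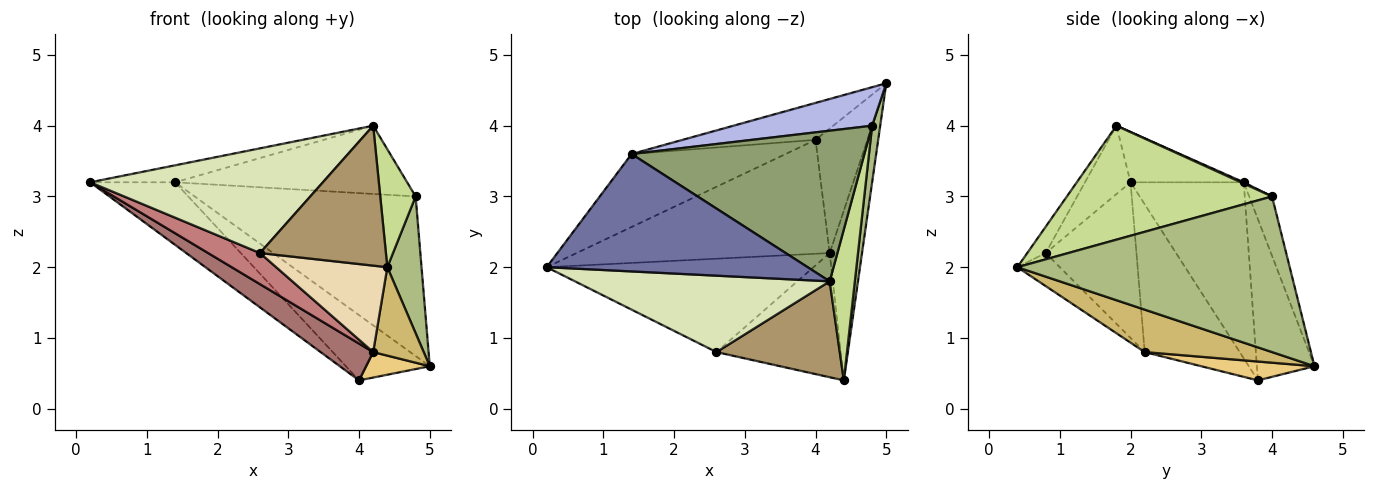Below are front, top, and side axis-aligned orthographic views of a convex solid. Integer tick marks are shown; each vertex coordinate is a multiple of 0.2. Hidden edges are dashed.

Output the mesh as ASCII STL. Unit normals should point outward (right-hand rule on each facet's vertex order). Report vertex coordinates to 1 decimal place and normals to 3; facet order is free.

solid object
 facet normal -0.187 0.141 0.972
  outer loop
   vertex 1.4 3.6 3.2
   vertex 0.2 2.0 3.2
   vertex 4.2 1.8 4.0
  endloop
 endfacet
 facet normal -0.655 0.492 -0.573
  outer loop
   vertex 4.0 3.8 0.4
   vertex 0.2 2.0 3.2
   vertex 1.4 3.6 3.2
  endloop
 endfacet
 facet normal -0.513 0.747 -0.423
  outer loop
   vertex 4.0 3.8 0.4
   vertex 1.4 3.6 3.2
   vertex 5.0 4.6 0.6
  endloop
 endfacet
 facet normal -0.100 0.967 0.233
  outer loop
   vertex 4.8 4.0 3.0
   vertex 5.0 4.6 0.6
   vertex 1.4 3.6 3.2
  endloop
 endfacet
 facet normal 0.005 0.413 0.911
  outer loop
   vertex 4.8 4.0 3.0
   vertex 1.4 3.6 3.2
   vertex 4.2 1.8 4.0
  endloop
 endfacet
 facet normal 0.991 -0.124 0.051
  outer loop
   vertex 4.8 4.0 3.0
   vertex 4.4 0.4 2.0
   vertex 5.0 4.6 0.6
  endloop
 endfacet
 facet normal 0.963 -0.166 0.213
  outer loop
   vertex 4.8 4.0 3.0
   vertex 4.2 1.8 4.0
   vertex 4.4 0.4 2.0
  endloop
 endfacet
 facet normal -0.156 -0.798 0.582
  outer loop
   vertex 2.6 0.8 2.2
   vertex 4.2 1.8 4.0
   vertex 0.2 2.0 3.2
  endloop
 endfacet
 facet normal -0.120 -0.819 0.561
  outer loop
   vertex 2.6 0.8 2.2
   vertex 4.4 0.4 2.0
   vertex 4.2 1.8 4.0
  endloop
 endfacet
 facet normal 0.759 -0.301 -0.578
  outer loop
   vertex 4.2 2.2 0.8
   vertex 5.0 4.6 0.6
   vertex 4.4 0.4 2.0
  endloop
 endfacet
 facet normal 0.336 -0.189 -0.923
  outer loop
   vertex 4.2 2.2 0.8
   vertex 4.0 3.8 0.4
   vertex 5.0 4.6 0.6
  endloop
 endfacet
 facet normal -0.213 -0.558 -0.802
  outer loop
   vertex 4.2 2.2 0.8
   vertex 4.4 0.4 2.0
   vertex 2.6 0.8 2.2
  endloop
 endfacet
 facet normal -0.486 -0.269 -0.832
  outer loop
   vertex 4.2 2.2 0.8
   vertex 0.2 2.0 3.2
   vertex 4.0 3.8 0.4
  endloop
 endfacet
 facet normal -0.484 -0.277 -0.830
  outer loop
   vertex 4.2 2.2 0.8
   vertex 2.6 0.8 2.2
   vertex 0.2 2.0 3.2
  endloop
 endfacet
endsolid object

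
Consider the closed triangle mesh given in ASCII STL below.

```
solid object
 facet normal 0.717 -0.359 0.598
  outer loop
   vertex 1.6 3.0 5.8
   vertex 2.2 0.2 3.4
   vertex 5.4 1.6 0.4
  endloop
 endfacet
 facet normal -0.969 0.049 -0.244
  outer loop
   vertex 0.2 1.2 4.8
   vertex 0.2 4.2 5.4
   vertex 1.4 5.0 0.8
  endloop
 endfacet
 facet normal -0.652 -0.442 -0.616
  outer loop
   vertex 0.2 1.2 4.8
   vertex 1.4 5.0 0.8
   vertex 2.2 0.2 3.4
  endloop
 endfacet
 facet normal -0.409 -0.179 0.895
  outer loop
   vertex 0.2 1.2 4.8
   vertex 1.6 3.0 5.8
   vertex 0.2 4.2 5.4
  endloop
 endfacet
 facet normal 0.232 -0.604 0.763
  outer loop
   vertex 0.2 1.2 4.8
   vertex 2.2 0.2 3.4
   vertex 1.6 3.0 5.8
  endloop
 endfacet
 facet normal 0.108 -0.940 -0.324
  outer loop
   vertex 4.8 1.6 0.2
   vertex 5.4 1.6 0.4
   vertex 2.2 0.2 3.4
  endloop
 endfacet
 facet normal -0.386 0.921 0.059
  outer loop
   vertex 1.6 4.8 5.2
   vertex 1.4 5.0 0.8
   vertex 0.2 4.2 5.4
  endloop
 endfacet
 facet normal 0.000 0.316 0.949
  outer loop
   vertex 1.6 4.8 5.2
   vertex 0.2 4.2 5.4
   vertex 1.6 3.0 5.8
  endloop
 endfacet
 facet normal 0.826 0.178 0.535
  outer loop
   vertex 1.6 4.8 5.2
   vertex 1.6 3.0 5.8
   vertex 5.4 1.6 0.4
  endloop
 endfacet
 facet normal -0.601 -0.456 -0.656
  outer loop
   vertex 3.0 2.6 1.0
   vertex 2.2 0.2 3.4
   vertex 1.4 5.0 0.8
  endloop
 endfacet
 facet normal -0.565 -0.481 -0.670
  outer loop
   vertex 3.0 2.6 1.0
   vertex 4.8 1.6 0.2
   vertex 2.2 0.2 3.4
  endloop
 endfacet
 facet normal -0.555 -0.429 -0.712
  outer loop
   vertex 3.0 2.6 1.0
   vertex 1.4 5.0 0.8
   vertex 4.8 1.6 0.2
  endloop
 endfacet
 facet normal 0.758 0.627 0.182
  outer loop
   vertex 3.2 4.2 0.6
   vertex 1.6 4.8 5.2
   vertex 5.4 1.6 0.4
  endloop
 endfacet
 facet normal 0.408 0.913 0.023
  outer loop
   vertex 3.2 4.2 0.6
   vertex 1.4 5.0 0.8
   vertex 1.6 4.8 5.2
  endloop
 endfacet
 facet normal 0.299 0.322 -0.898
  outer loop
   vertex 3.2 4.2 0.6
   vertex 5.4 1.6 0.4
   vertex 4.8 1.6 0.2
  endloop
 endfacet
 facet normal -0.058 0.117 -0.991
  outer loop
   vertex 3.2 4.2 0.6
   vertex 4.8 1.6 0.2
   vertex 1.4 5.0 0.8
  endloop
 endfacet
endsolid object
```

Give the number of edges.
24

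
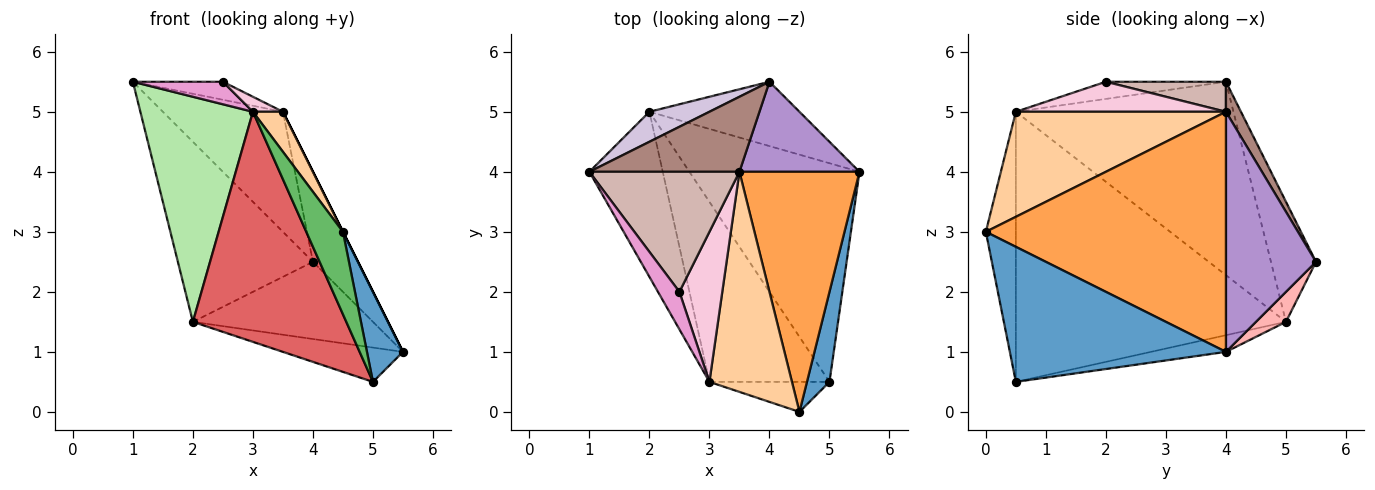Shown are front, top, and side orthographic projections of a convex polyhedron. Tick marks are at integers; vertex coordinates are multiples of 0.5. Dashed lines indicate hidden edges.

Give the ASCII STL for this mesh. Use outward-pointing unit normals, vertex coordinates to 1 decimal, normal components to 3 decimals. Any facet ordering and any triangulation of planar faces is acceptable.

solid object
 facet normal 0.973 -0.162 0.162
  outer loop
   vertex 5.0 0.5 0.5
   vertex 5.5 4.0 1.0
   vertex 4.5 0.0 3.0
  endloop
 endfacet
 facet normal -0.096 0.154 -0.983
  outer loop
   vertex 2.0 5.0 1.5
   vertex 5.5 4.0 1.0
   vertex 5.0 0.5 0.5
  endloop
 endfacet
 facet normal 0.894 0.000 0.447
  outer loop
   vertex 3.5 4.0 5.0
   vertex 4.5 0.0 3.0
   vertex 5.5 4.0 1.0
  endloop
 endfacet
 facet normal 0.781 -0.112 0.614
  outer loop
   vertex 3.0 0.5 5.0
   vertex 4.5 0.0 3.0
   vertex 3.5 4.0 5.0
  endloop
 endfacet
 facet normal -0.610 -0.745 -0.271
  outer loop
   vertex 3.0 0.5 5.0
   vertex 5.0 0.5 0.5
   vertex 4.5 0.0 3.0
  endloop
 endfacet
 facet normal -0.842 -0.435 -0.319
  outer loop
   vertex 3.0 0.5 5.0
   vertex 1.0 4.0 5.5
   vertex 2.0 5.0 1.5
  endloop
 endfacet
 facet normal -0.811 -0.461 -0.360
  outer loop
   vertex 3.0 0.5 5.0
   vertex 2.0 5.0 1.5
   vertex 5.0 0.5 0.5
  endloop
 endfacet
 facet normal 0.127 0.762 -0.635
  outer loop
   vertex 4.0 5.5 2.5
   vertex 5.5 4.0 1.0
   vertex 2.0 5.0 1.5
  endloop
 endfacet
 facet normal 0.816 0.408 0.408
  outer loop
   vertex 4.0 5.5 2.5
   vertex 3.5 4.0 5.0
   vertex 5.5 4.0 1.0
  endloop
 endfacet
 facet normal -0.312 0.937 0.156
  outer loop
   vertex 4.0 5.5 2.5
   vertex 2.0 5.0 1.5
   vertex 1.0 4.0 5.5
  endloop
 endfacet
 facet normal 0.105 0.843 0.527
  outer loop
   vertex 4.0 5.5 2.5
   vertex 1.0 4.0 5.5
   vertex 3.5 4.0 5.0
  endloop
 endfacet
 facet normal 0.194 0.146 0.970
  outer loop
   vertex 2.5 2.0 5.5
   vertex 3.5 4.0 5.0
   vertex 1.0 4.0 5.5
  endloop
 endfacet
 facet normal -0.566 -0.424 0.707
  outer loop
   vertex 2.5 2.0 5.5
   vertex 1.0 4.0 5.5
   vertex 3.0 0.5 5.0
  endloop
 endfacet
 facet normal 0.572 -0.082 0.816
  outer loop
   vertex 2.5 2.0 5.5
   vertex 3.0 0.5 5.0
   vertex 3.5 4.0 5.0
  endloop
 endfacet
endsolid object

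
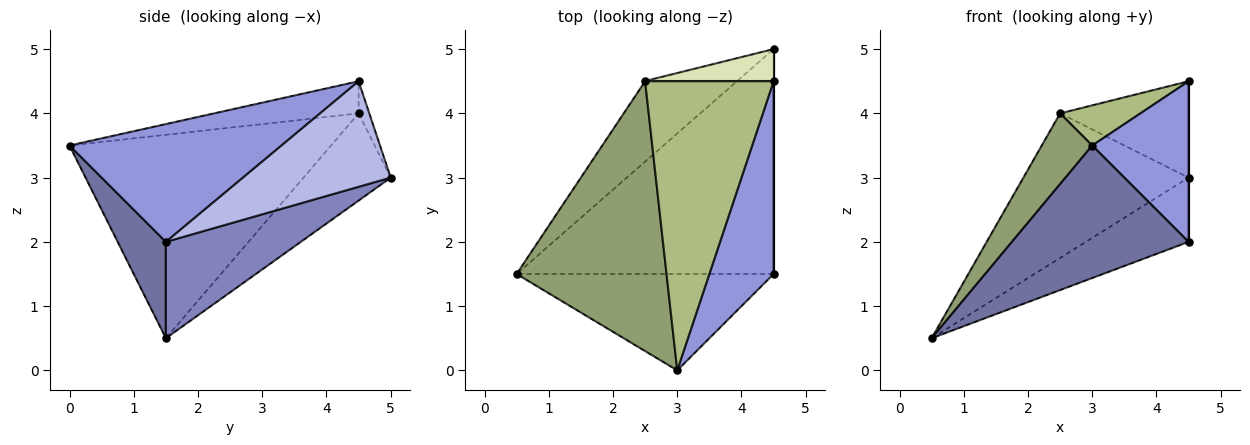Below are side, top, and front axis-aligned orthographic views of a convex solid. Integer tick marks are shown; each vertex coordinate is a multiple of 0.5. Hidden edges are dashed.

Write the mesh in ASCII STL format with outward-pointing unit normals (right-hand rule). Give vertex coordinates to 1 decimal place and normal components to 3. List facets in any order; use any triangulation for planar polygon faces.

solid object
 facet normal 0.215 -0.790 -0.574
  outer loop
   vertex 4.5 1.5 2.0
   vertex 3.0 0.0 3.5
   vertex 0.5 1.5 0.5
  endloop
 endfacet
 facet normal 0.339 0.258 -0.905
  outer loop
   vertex 4.5 1.5 2.0
   vertex 0.5 1.5 0.5
   vertex 4.5 5.0 3.0
  endloop
 endfacet
 facet normal 0.815 -0.371 0.445
  outer loop
   vertex 4.5 1.5 2.0
   vertex 4.5 4.5 4.5
   vertex 3.0 0.0 3.5
  endloop
 endfacet
 facet normal 1.000 0.000 0.000
  outer loop
   vertex 4.5 1.5 2.0
   vertex 4.5 5.0 3.0
   vertex 4.5 4.5 4.5
  endloop
 endfacet
 facet normal -0.796 -0.154 0.586
  outer loop
   vertex 2.5 4.5 4.0
   vertex 0.5 1.5 0.5
   vertex 3.0 0.0 3.5
  endloop
 endfacet
 facet normal -0.240 -0.134 0.961
  outer loop
   vertex 2.5 4.5 4.0
   vertex 3.0 0.0 3.5
   vertex 4.5 4.5 4.5
  endloop
 endfacet
 facet normal -0.419 0.794 -0.441
  outer loop
   vertex 2.5 4.5 4.0
   vertex 4.5 5.0 3.0
   vertex 0.5 1.5 0.5
  endloop
 endfacet
 facet normal -0.079 0.946 0.315
  outer loop
   vertex 2.5 4.5 4.0
   vertex 4.5 4.5 4.5
   vertex 4.5 5.0 3.0
  endloop
 endfacet
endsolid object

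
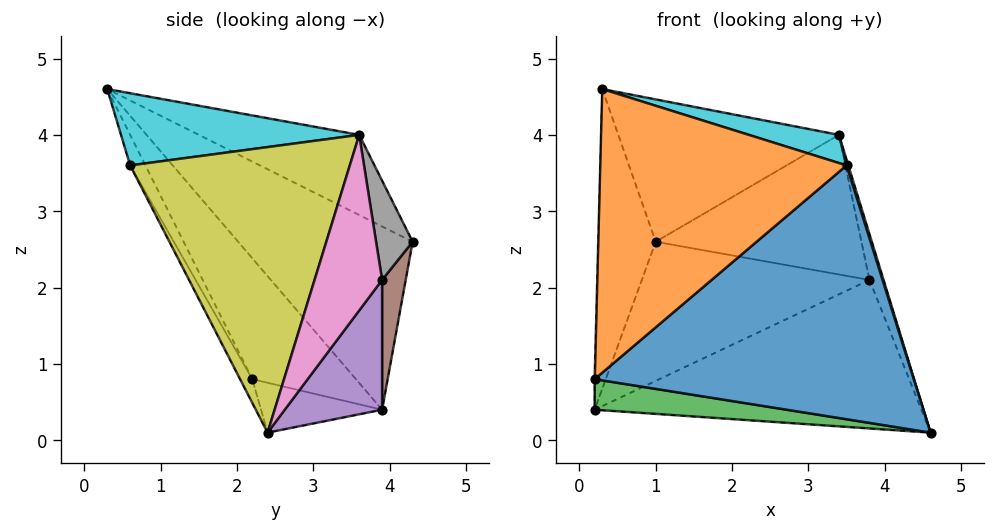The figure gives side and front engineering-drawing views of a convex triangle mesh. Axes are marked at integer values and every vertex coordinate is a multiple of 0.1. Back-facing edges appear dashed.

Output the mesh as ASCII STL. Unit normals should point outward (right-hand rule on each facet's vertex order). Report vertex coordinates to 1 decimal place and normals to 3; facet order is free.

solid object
 facet normal -0.913 0.299 0.278
  outer loop
   vertex 1.0 4.3 2.6
   vertex 0.2 3.9 0.4
   vertex 0.3 0.3 4.6
  endloop
 endfacet
 facet normal -0.340 0.468 0.816
  outer loop
   vertex 3.4 3.6 4.0
   vertex 1.0 4.3 2.6
   vertex 0.3 0.3 4.6
  endloop
 endfacet
 facet normal -0.143 -0.227 -0.963
  outer loop
   vertex 0.2 2.2 0.8
   vertex 0.2 3.9 0.4
   vertex 4.6 2.4 0.1
  endloop
 endfacet
 facet normal -1.000 0.007 0.030
  outer loop
   vertex 0.2 2.2 0.8
   vertex 0.3 0.3 4.6
   vertex 0.2 3.9 0.4
  endloop
 endfacet
 facet normal 0.244 0.820 -0.517
  outer loop
   vertex 3.8 3.9 2.1
   vertex 4.6 2.4 0.1
   vertex 0.2 3.9 0.4
  endloop
 endfacet
 facet normal 0.101 0.972 -0.213
  outer loop
   vertex 3.8 3.9 2.1
   vertex 0.2 3.9 0.4
   vertex 1.0 4.3 2.6
  endloop
 endfacet
 facet normal 0.952 0.199 0.232
  outer loop
   vertex 3.8 3.9 2.1
   vertex 3.4 3.6 4.0
   vertex 4.6 2.4 0.1
  endloop
 endfacet
 facet normal 0.172 0.967 0.189
  outer loop
   vertex 3.8 3.9 2.1
   vertex 1.0 4.3 2.6
   vertex 3.4 3.6 4.0
  endloop
 endfacet
 facet normal 0.955 -0.008 0.296
  outer loop
   vertex 3.5 0.6 3.6
   vertex 4.6 2.4 0.1
   vertex 3.4 3.6 4.0
  endloop
 endfacet
 facet normal 0.306 -0.116 0.945
  outer loop
   vertex 3.5 0.6 3.6
   vertex 3.4 3.6 4.0
   vertex 0.3 0.3 4.6
  endloop
 endfacet
 facet normal -0.034 -0.884 -0.465
  outer loop
   vertex 3.5 0.6 3.6
   vertex 0.2 2.2 0.8
   vertex 4.6 2.4 0.1
  endloop
 endfacet
 facet normal -0.055 -0.894 -0.445
  outer loop
   vertex 3.5 0.6 3.6
   vertex 0.3 0.3 4.6
   vertex 0.2 2.2 0.8
  endloop
 endfacet
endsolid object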